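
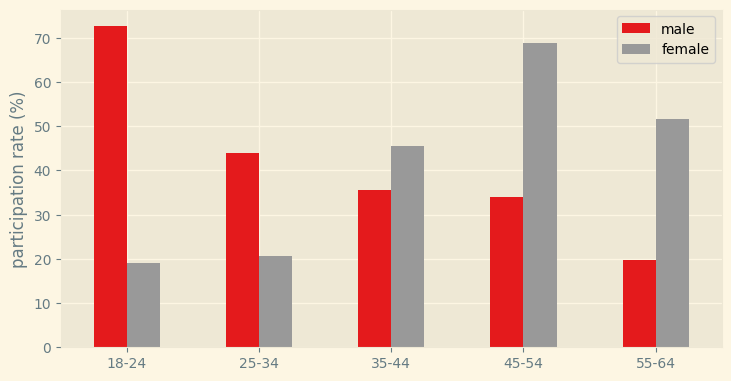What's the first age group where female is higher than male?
35-44

25-34: female ≈ 20 vs male ≈ 40 (not yet); 35-44: female ≈ 50 vs male ≈ 40 (first crossover).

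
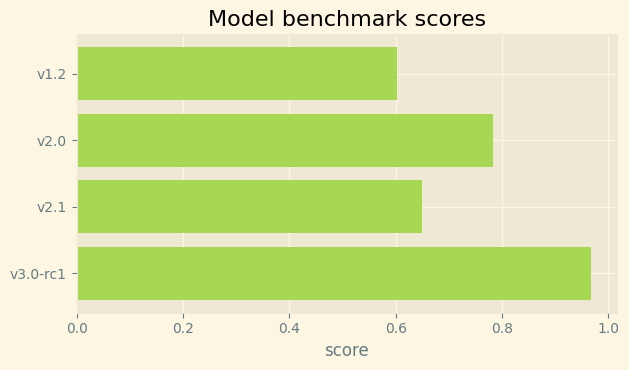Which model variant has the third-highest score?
v2.1

Top 4: v3.0-rc1 ≈ 1.0, v2.0 ≈ 0.8, v2.1 ≈ 0.7, v1.2 ≈ 0.6.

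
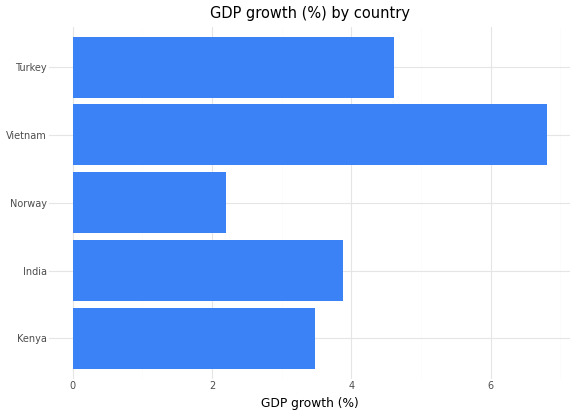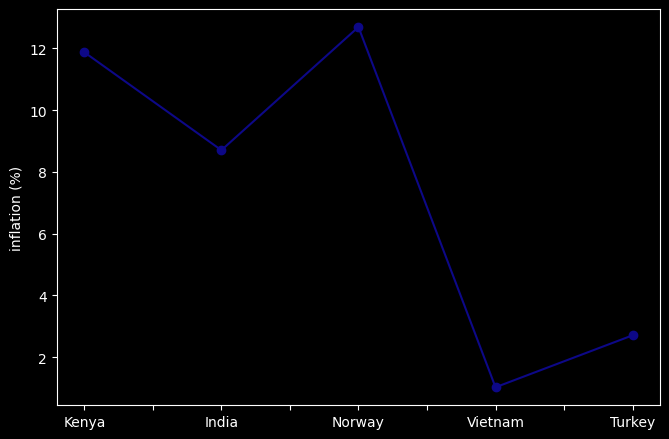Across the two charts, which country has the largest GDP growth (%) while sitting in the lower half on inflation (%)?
Vietnam

Chart 2 median inflation (%) ≈ 8; below-median countries: Vietnam, Turkey. Among those, Vietnam has the highest GDP growth (%) (≈ 7).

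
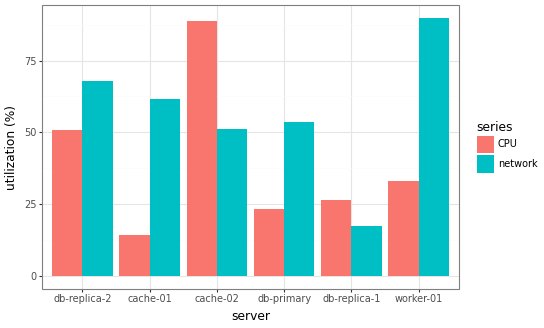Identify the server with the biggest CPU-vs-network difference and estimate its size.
worker-01, ≈ 60 %

worker-01: CPU ≈ 30, network ≈ 90 → gap ≈ 60. Next-largest (cache-01) is only ≈ 50.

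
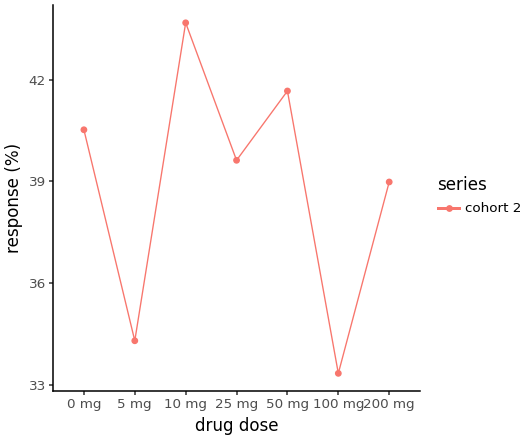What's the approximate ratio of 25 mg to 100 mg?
25 mg ≈ 40, 100 mg ≈ 33; 40/33 ≈ 1.21.

≈ 1.21×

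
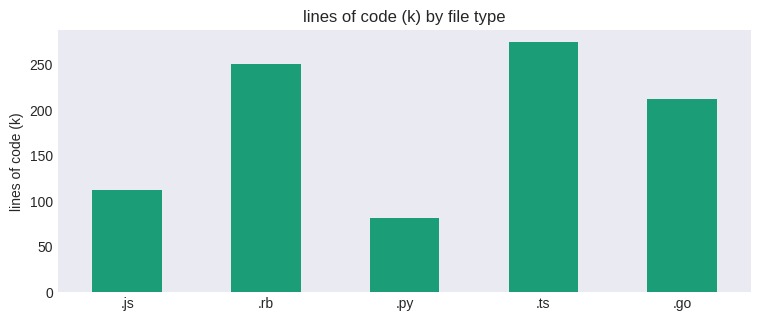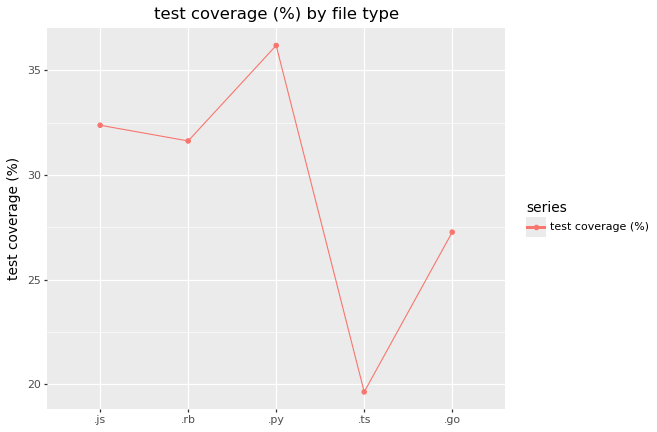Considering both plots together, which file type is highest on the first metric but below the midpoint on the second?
.ts

Chart 2 median test coverage (%) ≈ 30; below-median file types: .ts, .go. Among those, .ts has the highest lines of code (k) (≈ 250).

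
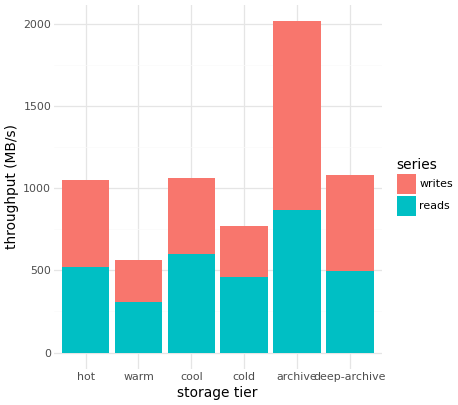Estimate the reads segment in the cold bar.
reads top ≈ 400, bottom ≈ 0; segment ≈ 400.

≈ 400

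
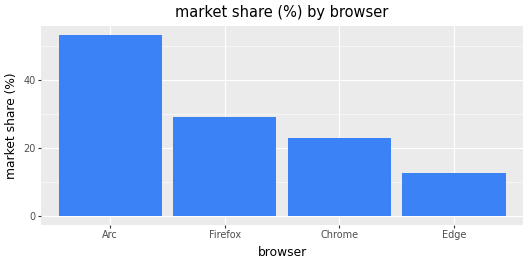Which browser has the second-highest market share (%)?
Top 3: Arc ≈ 55, Firefox ≈ 30, Chrome ≈ 25.

Firefox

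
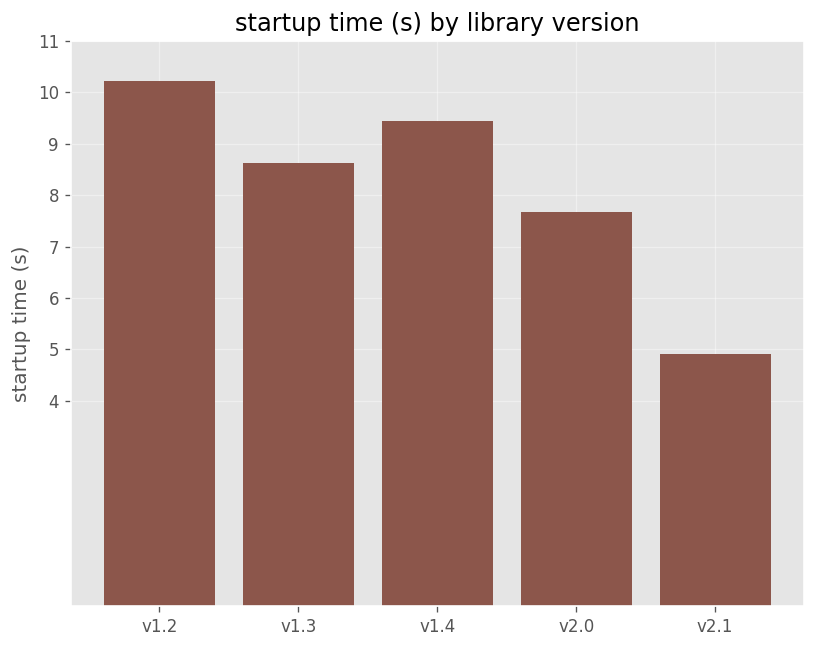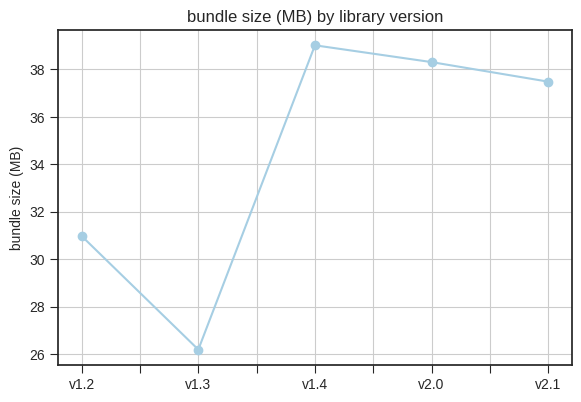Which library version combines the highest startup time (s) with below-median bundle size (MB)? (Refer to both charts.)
v1.2

Chart 2 median bundle size (MB) ≈ 35; below-median library versions: v1.2, v1.3. Among those, v1.2 has the highest startup time (s) (≈ 10).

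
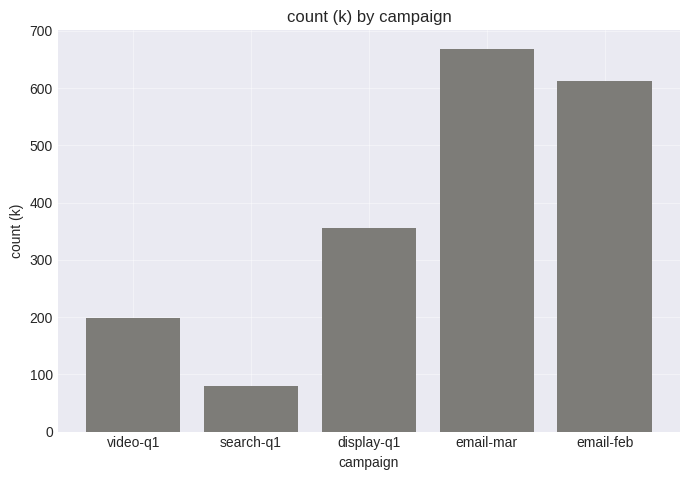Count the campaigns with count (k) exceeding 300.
3

Above 300: display-q1, email-mar, email-feb.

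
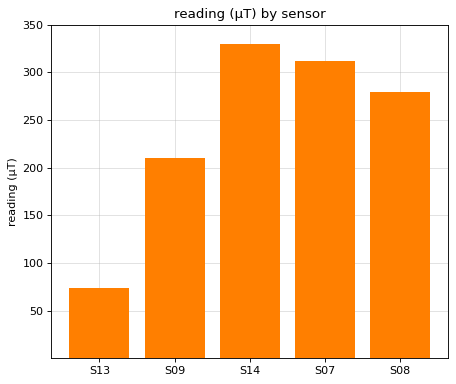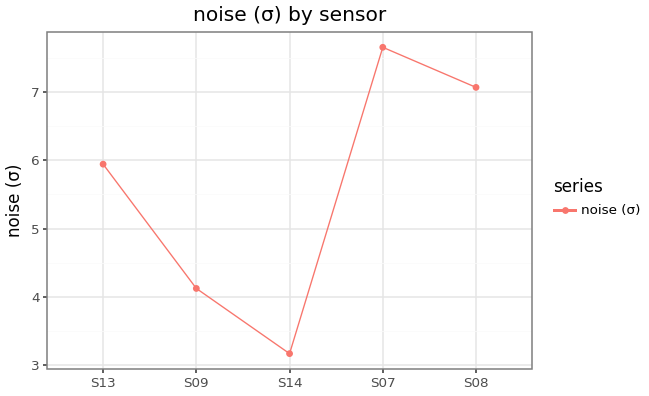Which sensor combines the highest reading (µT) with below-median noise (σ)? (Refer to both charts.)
S14

Chart 2 median noise (σ) ≈ 6; below-median sensors: S09, S14. Among those, S14 has the highest reading (µT) (≈ 350).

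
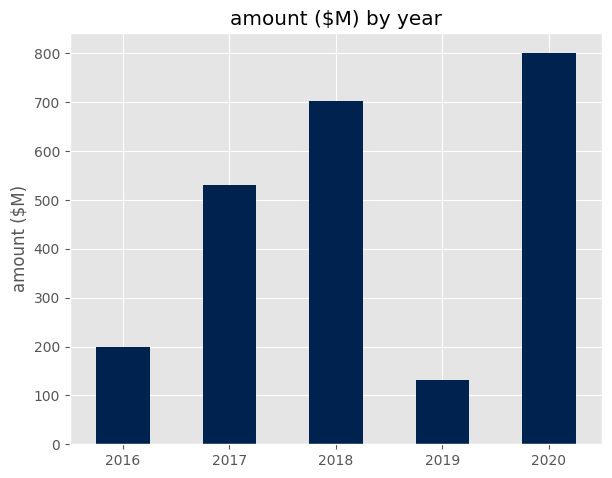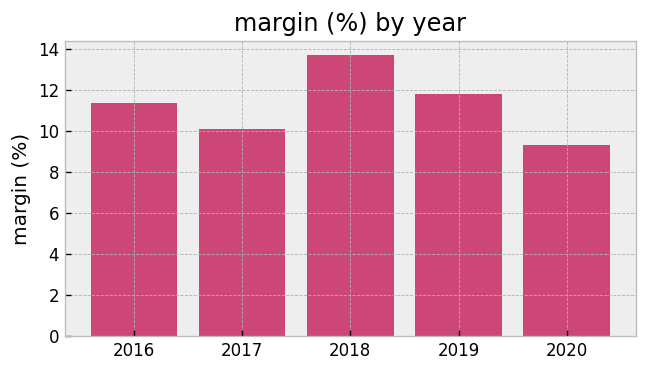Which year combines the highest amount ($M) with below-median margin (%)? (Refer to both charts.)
2020

Chart 2 median margin (%) ≈ 12; below-median years: 2017, 2020. Among those, 2020 has the highest amount ($M) (≈ 800).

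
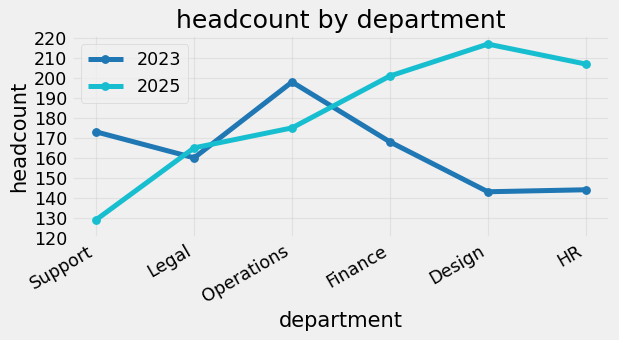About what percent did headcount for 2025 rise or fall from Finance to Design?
≈ +10%

Finance ≈ 200, Design ≈ 220; (220 − 200) / 200 ≈ +10%.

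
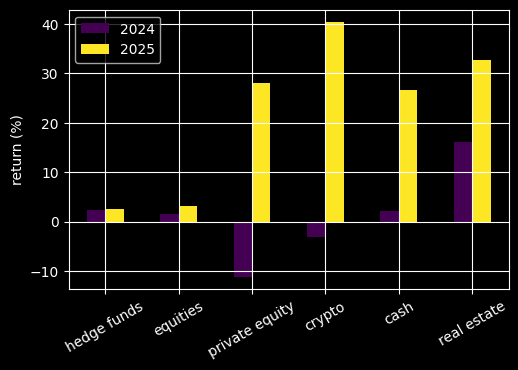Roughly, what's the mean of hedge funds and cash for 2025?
(5 + 25) / 2 ≈ 15.

≈ 15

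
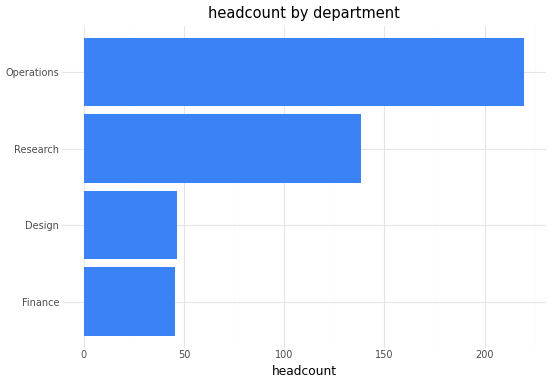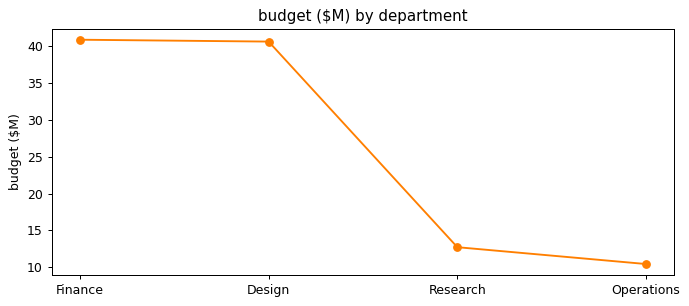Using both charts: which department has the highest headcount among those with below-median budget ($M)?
Operations

Chart 2 median budget ($M) ≈ 25; below-median departments: Research, Operations. Among those, Operations has the highest headcount (≈ 225).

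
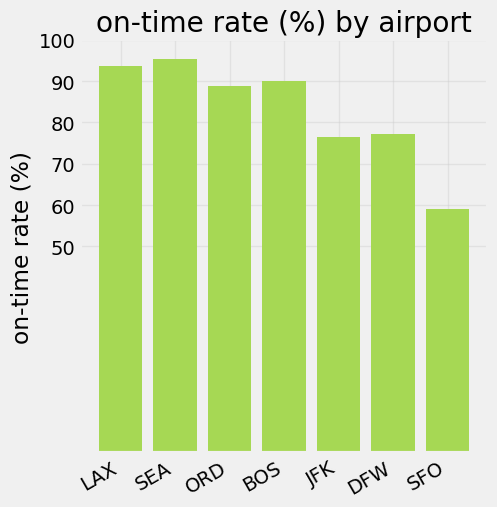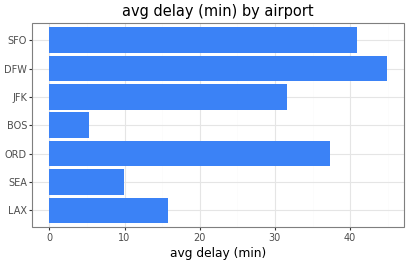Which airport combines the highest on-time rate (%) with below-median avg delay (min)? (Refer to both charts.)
SEA

Chart 2 median avg delay (min) ≈ 30; below-median airports: LAX, SEA, BOS. Among those, SEA has the highest on-time rate (%) (≈ 100).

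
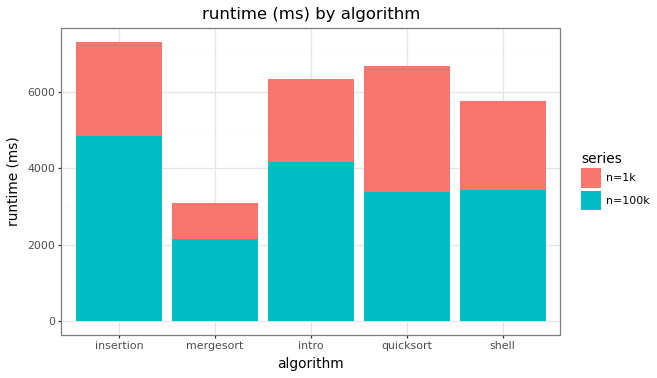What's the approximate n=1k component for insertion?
≈ 2000

n=1k top ≈ 7000, bottom ≈ 5000; segment ≈ 2000.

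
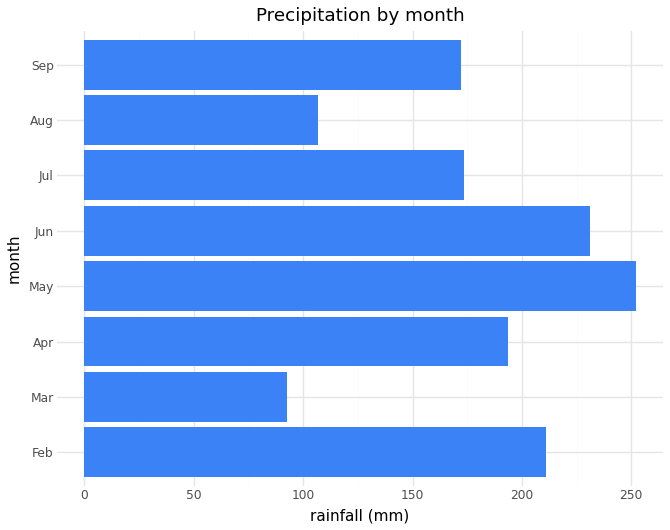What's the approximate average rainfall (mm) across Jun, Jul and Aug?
(225 + 175 + 100) / 3 ≈ 167.

≈ 167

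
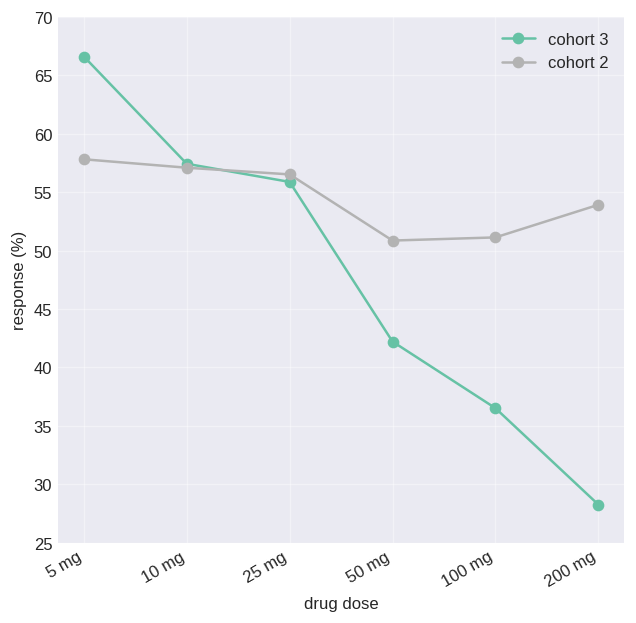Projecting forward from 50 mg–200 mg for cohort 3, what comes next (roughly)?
≈ 25

Last three: 40, 35, 30 → slope ≈ -5/step → next ≈ 25.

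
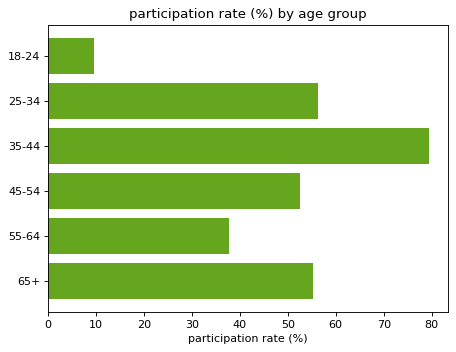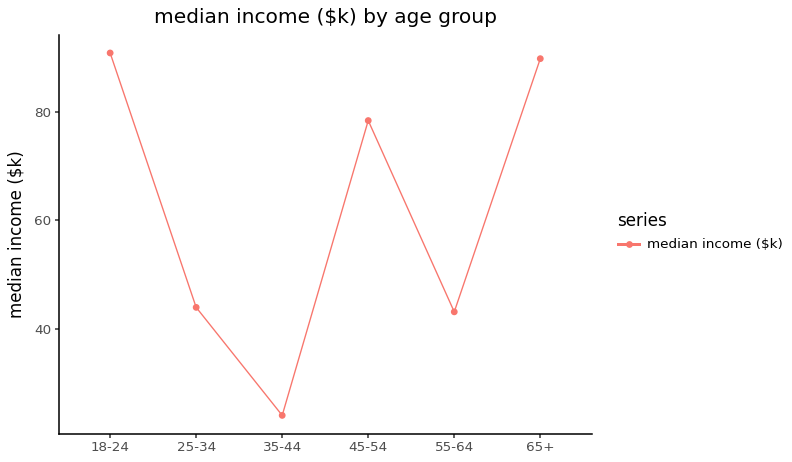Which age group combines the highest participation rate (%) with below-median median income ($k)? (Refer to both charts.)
Chart 2 median median income ($k) ≈ 60; below-median age groups: 25-34, 35-44, 55-64. Among those, 35-44 has the highest participation rate (%) (≈ 80).

35-44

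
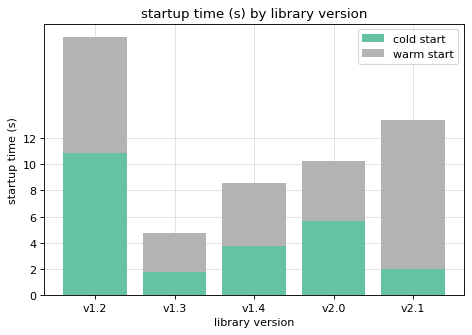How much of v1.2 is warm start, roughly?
≈ 10

warm start top ≈ 20, bottom ≈ 10; segment ≈ 10.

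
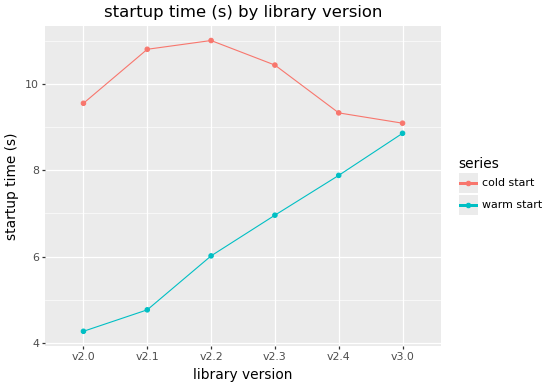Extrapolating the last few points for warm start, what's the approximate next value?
Last three: 7, 8, 9 → slope ≈ 1/step → next ≈ 10.

≈ 10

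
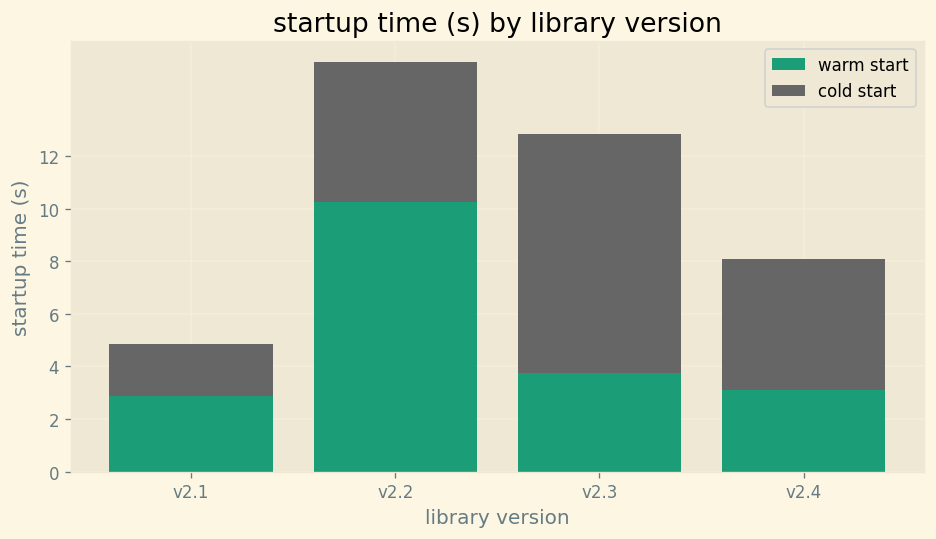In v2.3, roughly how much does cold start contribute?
≈ 8

cold start top ≈ 12, bottom ≈ 4; segment ≈ 8.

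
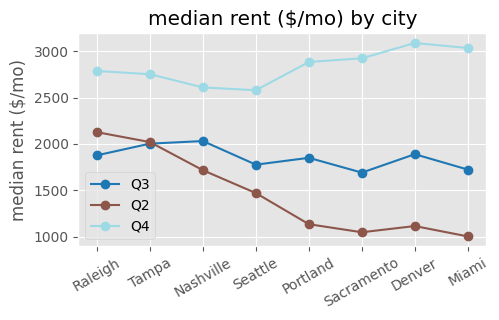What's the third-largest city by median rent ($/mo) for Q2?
Nashville

Top 4 for Q2: Raleigh ≈ 2200, Tampa ≈ 2000, Nashville ≈ 1800, Seattle ≈ 1400.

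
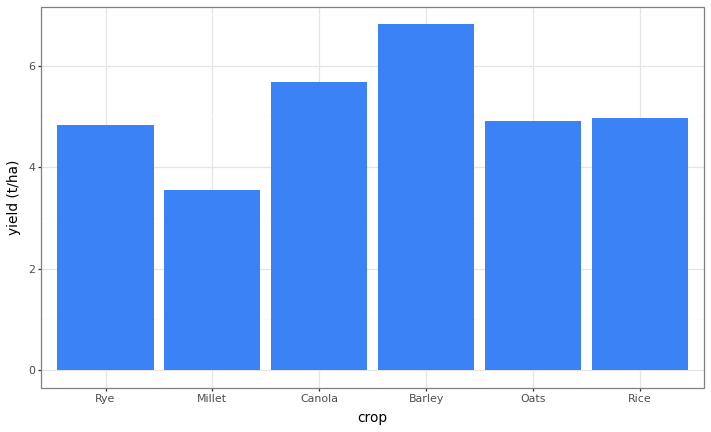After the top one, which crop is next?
Top 3: Barley ≈ 7, Canola ≈ 6, Rice ≈ 5.

Canola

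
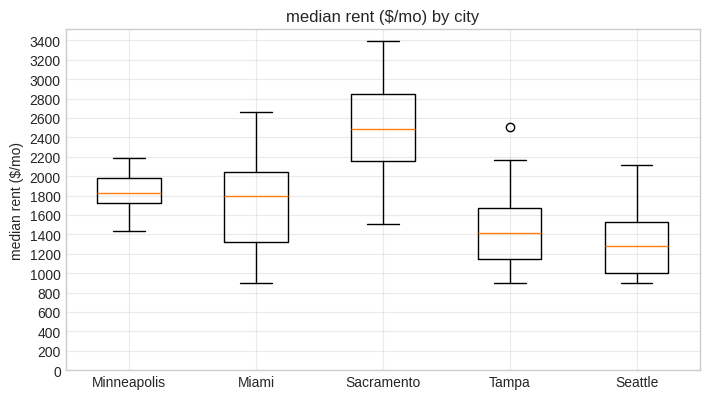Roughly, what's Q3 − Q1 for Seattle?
≈ 600

Q3 ≈ 1600, Q1 ≈ 1000; IQR ≈ 600.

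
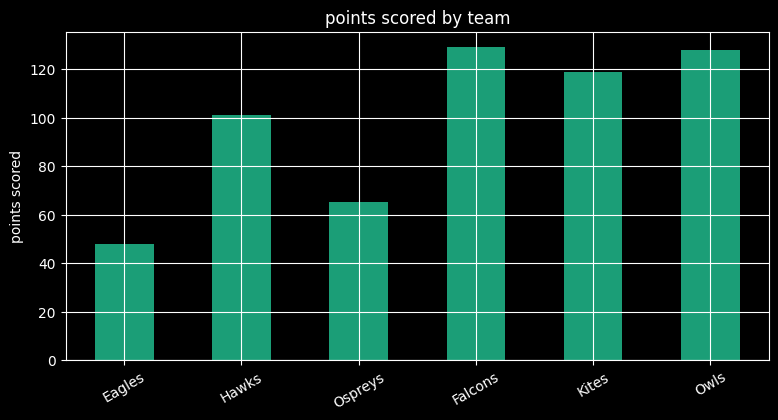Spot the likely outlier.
Eagles

Eagles ≈ 40; the rest sit between ≈ 60 and ≈ 120.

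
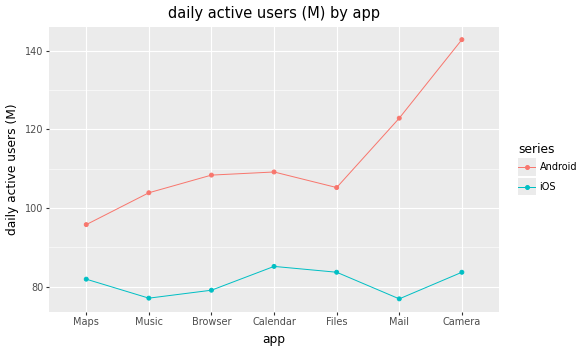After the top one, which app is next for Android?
Mail

Top 3 for Android: Camera ≈ 140, Mail ≈ 120, Calendar ≈ 110.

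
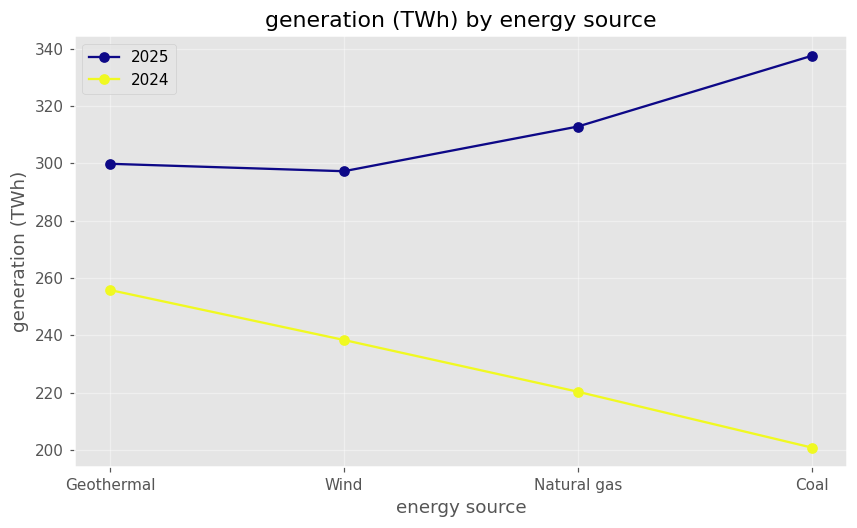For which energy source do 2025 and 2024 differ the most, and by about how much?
Coal, ≈ 140 TWh

Coal: 2025 ≈ 340, 2024 ≈ 200 → gap ≈ 140. Next-largest (Natural gas) is only ≈ 100.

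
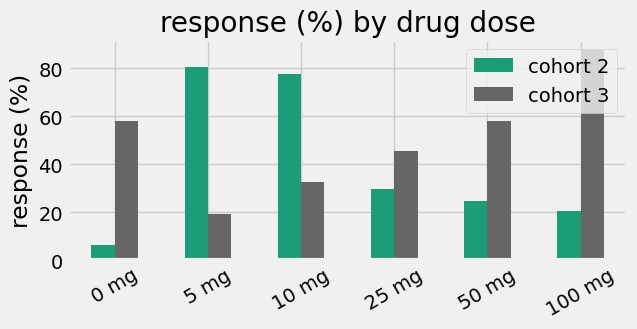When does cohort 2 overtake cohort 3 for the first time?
0 mg: cohort 2 ≈ 10 vs cohort 3 ≈ 60 (not yet); 5 mg: cohort 2 ≈ 80 vs cohort 3 ≈ 20 (first crossover).

5 mg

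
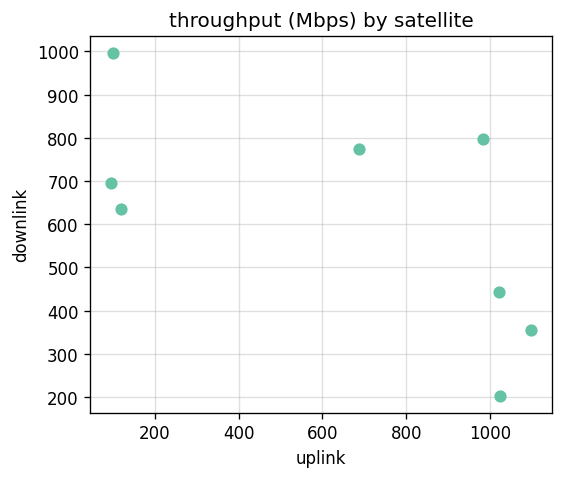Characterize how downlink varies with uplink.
Points are negatively correlated; moderate (|r| ≈ 0.6).

negative, moderate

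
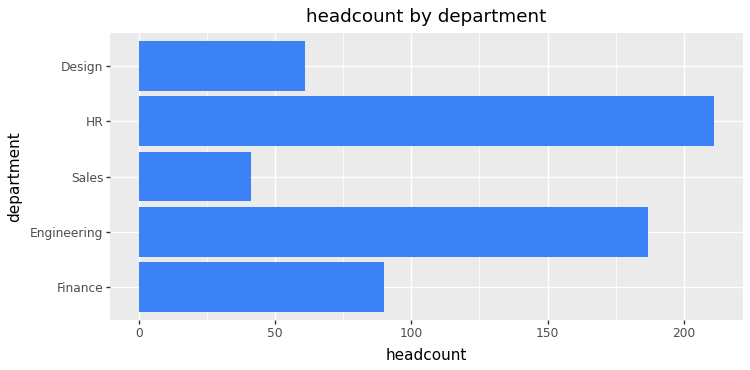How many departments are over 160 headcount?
2

Above 160: Engineering, HR.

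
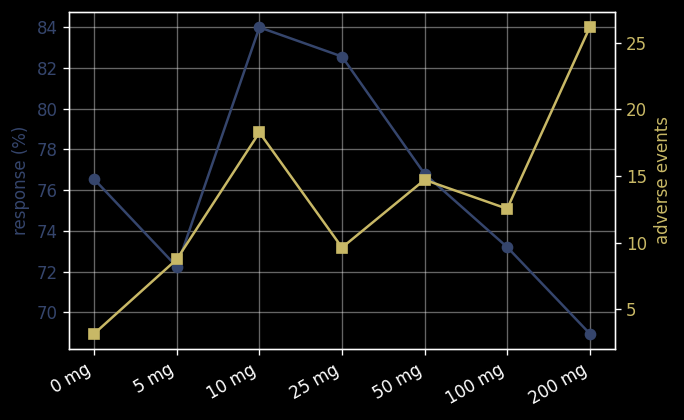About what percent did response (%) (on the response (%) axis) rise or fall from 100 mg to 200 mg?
100 mg ≈ 74, 200 mg ≈ 68; (68 − 74) / 74 ≈ -8.1%.

≈ -8.1%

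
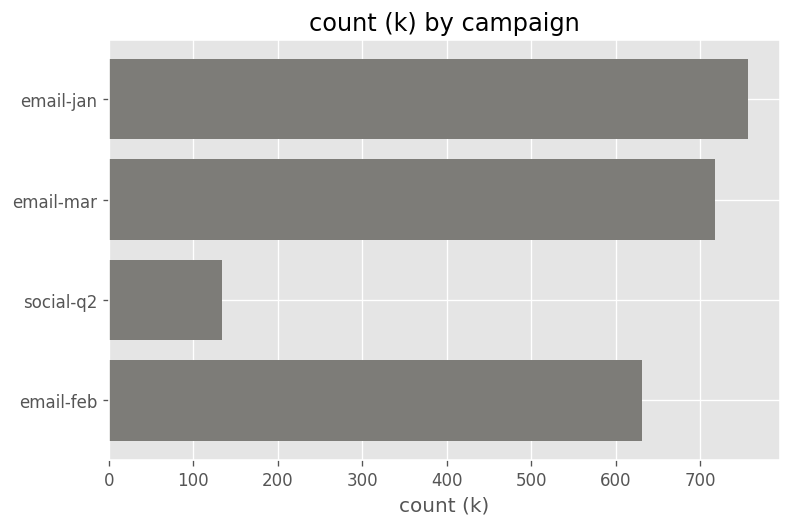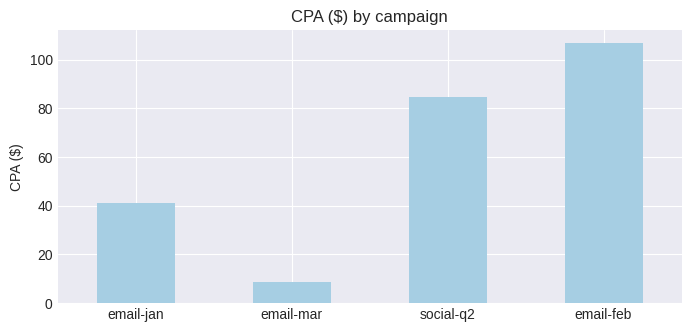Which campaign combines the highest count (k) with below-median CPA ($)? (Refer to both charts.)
email-jan

Chart 2 median CPA ($) ≈ 60; below-median campaigns: email-jan, email-mar. Among those, email-jan has the highest count (k) (≈ 800).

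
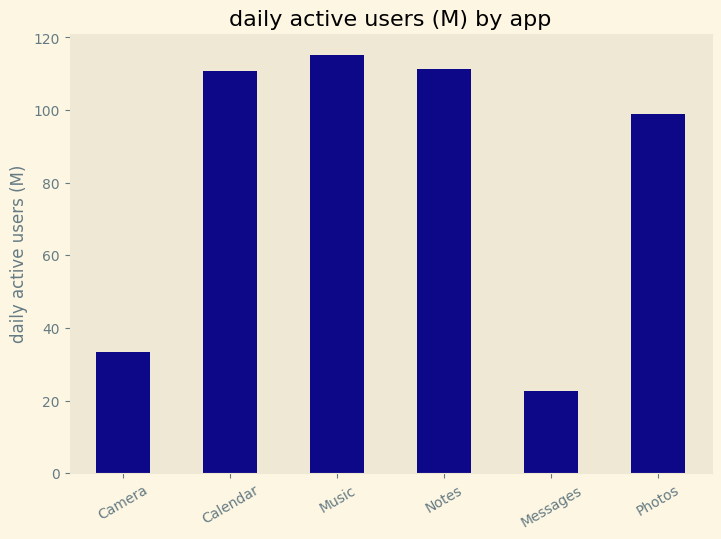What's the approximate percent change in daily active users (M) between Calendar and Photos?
Calendar ≈ 110, Photos ≈ 100; (100 − 110) / 110 ≈ -9.1%.

≈ -9.1%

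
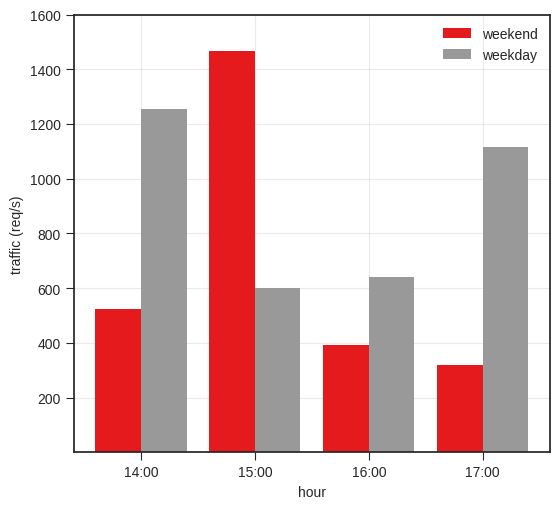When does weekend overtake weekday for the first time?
14:00: weekend ≈ 600 vs weekday ≈ 1200 (not yet); 15:00: weekend ≈ 1400 vs weekday ≈ 600 (first crossover).

15:00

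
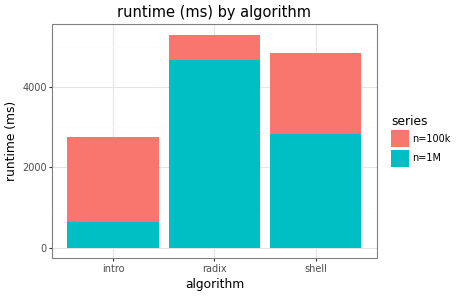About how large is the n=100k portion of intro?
≈ 2500

n=100k top ≈ 3000, bottom ≈ 500; segment ≈ 2500.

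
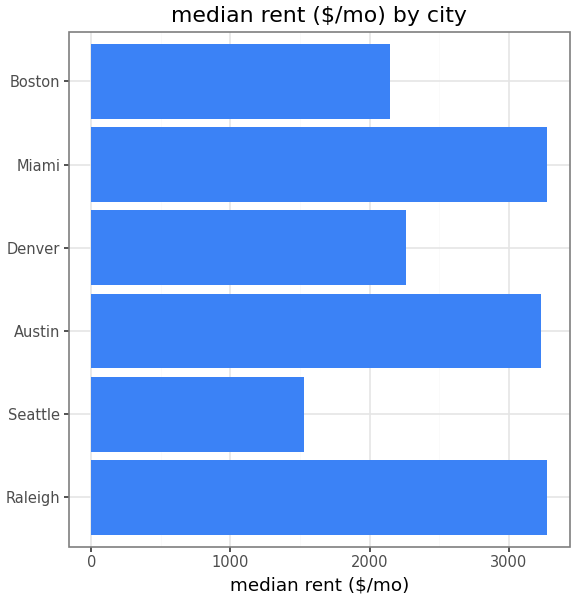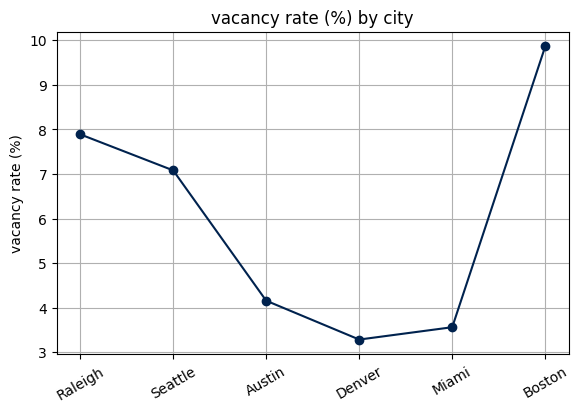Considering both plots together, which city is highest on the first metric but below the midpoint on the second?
Miami

Chart 2 median vacancy rate (%) ≈ 6; below-median cities: Austin, Denver, Miami. Among those, Miami has the highest median rent ($/mo) (≈ 3500).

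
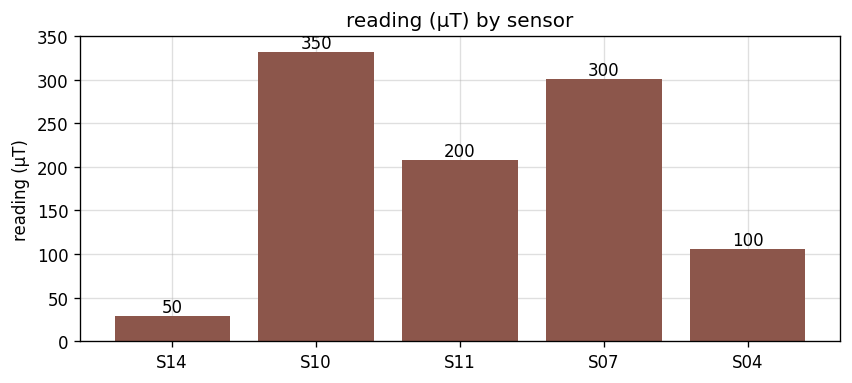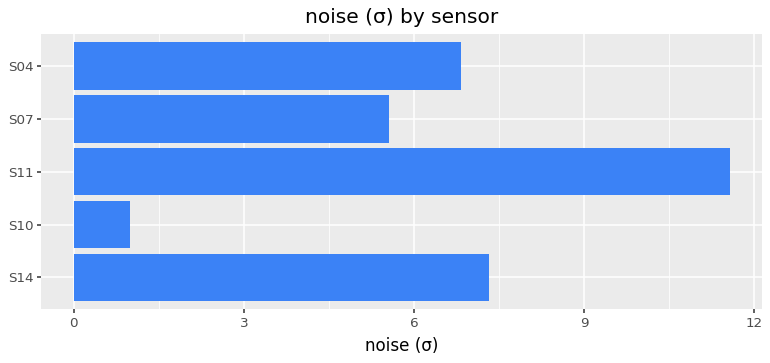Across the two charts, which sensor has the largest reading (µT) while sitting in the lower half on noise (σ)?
S10

Chart 2 median noise (σ) ≈ 6; below-median sensors: S10, S07. Among those, S10 has the highest reading (µT) (≈ 350).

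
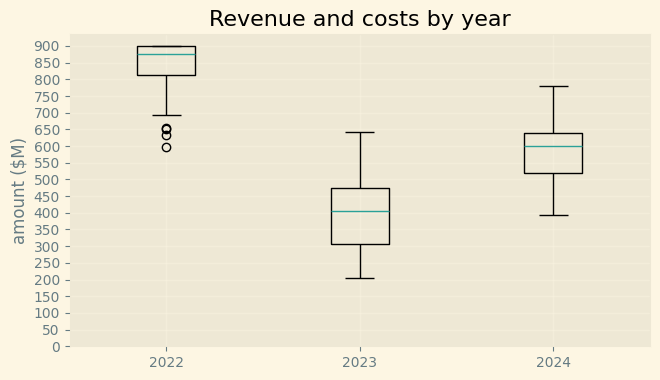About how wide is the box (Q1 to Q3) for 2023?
≈ 150

Q3 ≈ 450, Q1 ≈ 300; IQR ≈ 150.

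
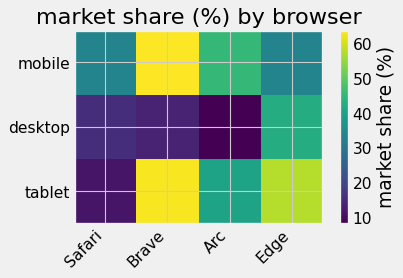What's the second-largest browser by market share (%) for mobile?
Arc

Top 3 for mobile: Brave ≈ 65, Arc ≈ 45, Safari ≈ 35.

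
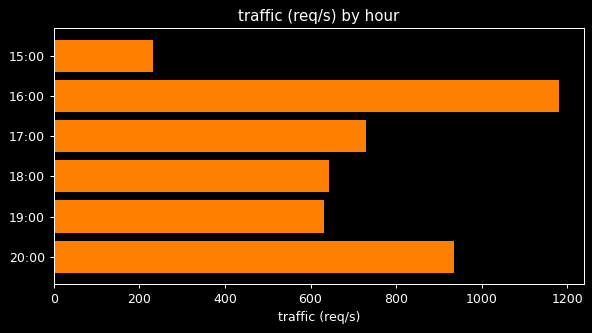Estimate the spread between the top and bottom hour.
≈ 1000

Max 16:00 ≈ 1200, min 15:00 ≈ 200; range ≈ 1000.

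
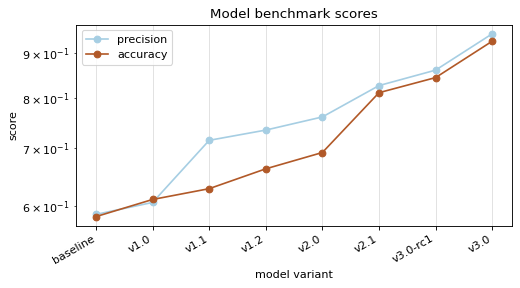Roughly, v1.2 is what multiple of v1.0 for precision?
≈ 1.25×

v1.2 ≈ 0.75, v1.0 ≈ 0.60; 0.75/0.60 ≈ 1.25.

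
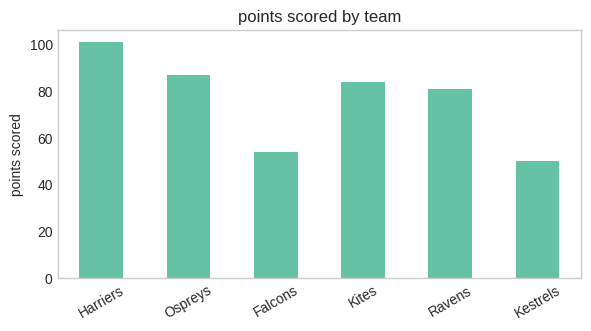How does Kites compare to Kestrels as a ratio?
Kites ≈ 80, Kestrels ≈ 50; 80/50 ≈ 1.6.

≈ 1.6×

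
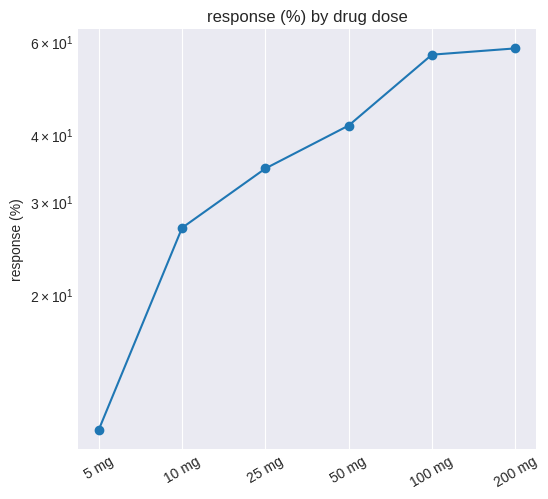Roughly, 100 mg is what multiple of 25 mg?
≈ 1.57×

100 mg ≈ 55, 25 mg ≈ 35; 55/35 ≈ 1.57.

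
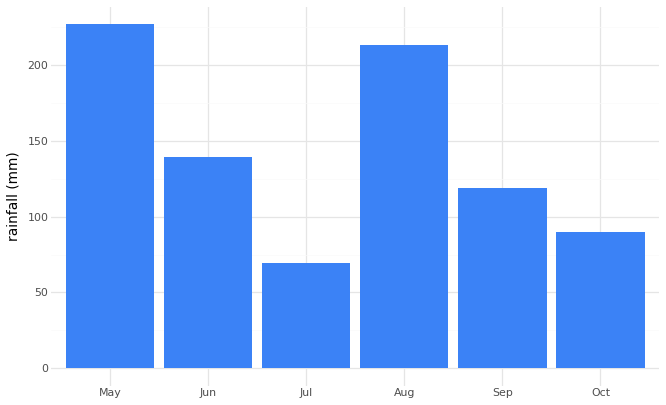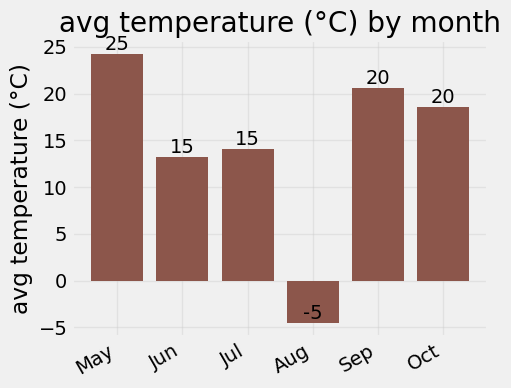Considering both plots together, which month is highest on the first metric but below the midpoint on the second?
Chart 2 median avg temperature (°C) ≈ 15; below-median months: Jun, Jul, Aug. Among those, Aug has the highest rainfall (mm) (≈ 225).

Aug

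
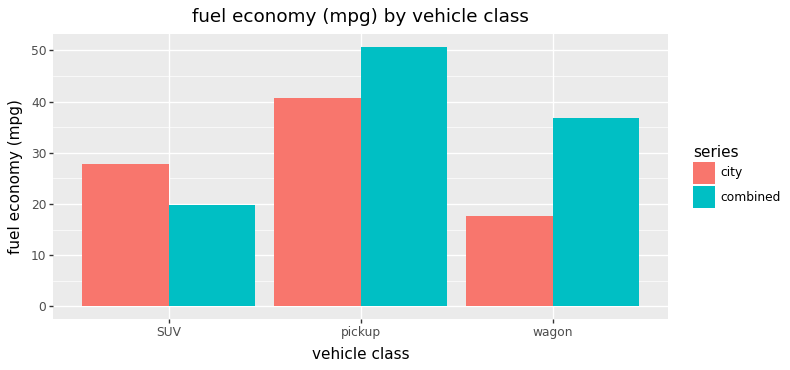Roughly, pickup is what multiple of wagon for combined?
≈ 1.43×

pickup ≈ 50, wagon ≈ 35; 50/35 ≈ 1.43.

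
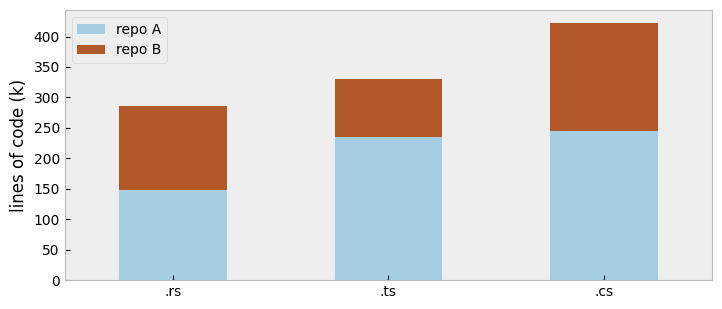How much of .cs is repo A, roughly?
repo A top ≈ 250, bottom ≈ 0; segment ≈ 250.

≈ 250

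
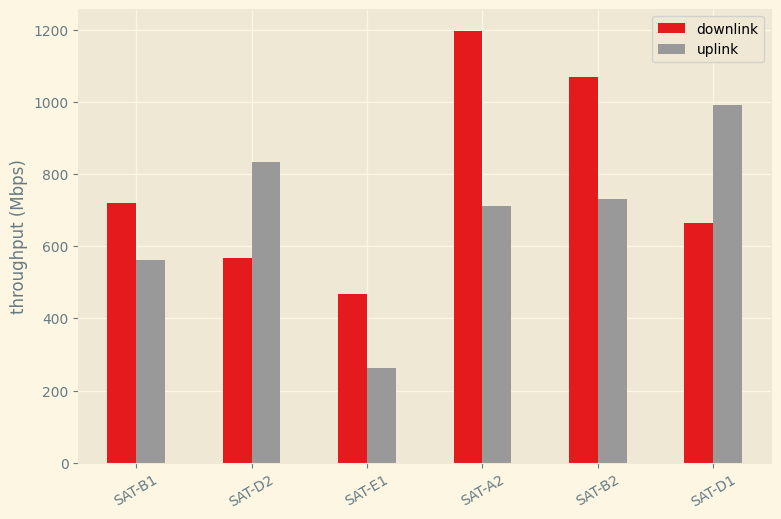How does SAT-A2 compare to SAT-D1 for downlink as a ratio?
SAT-A2 ≈ 1200, SAT-D1 ≈ 700; 1200/700 ≈ 1.71.

≈ 1.71×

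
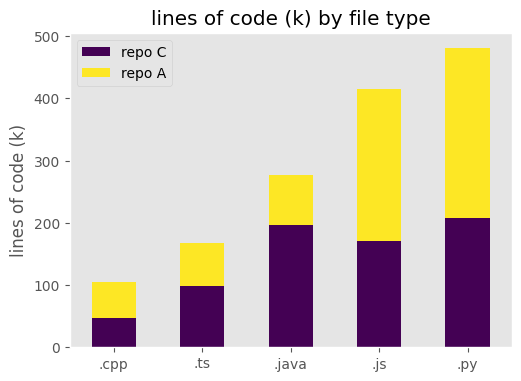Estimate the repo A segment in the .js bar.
≈ 250

repo A top ≈ 400, bottom ≈ 150; segment ≈ 250.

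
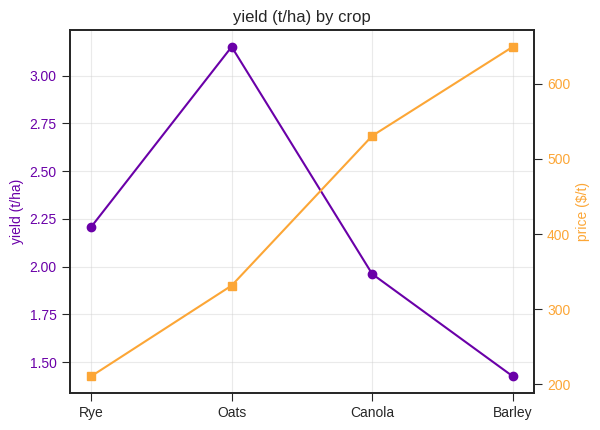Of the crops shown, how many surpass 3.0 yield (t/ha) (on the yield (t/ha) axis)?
Above 3.0: Oats.

1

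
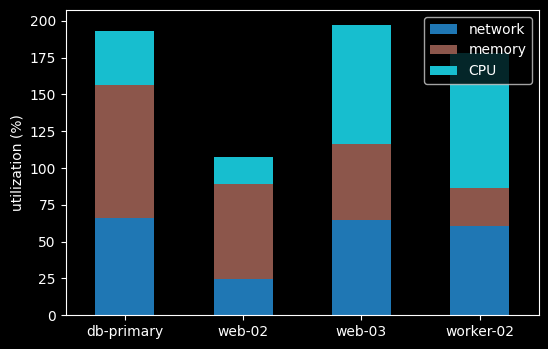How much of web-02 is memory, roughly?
memory top ≈ 80, bottom ≈ 20; segment ≈ 60.

≈ 60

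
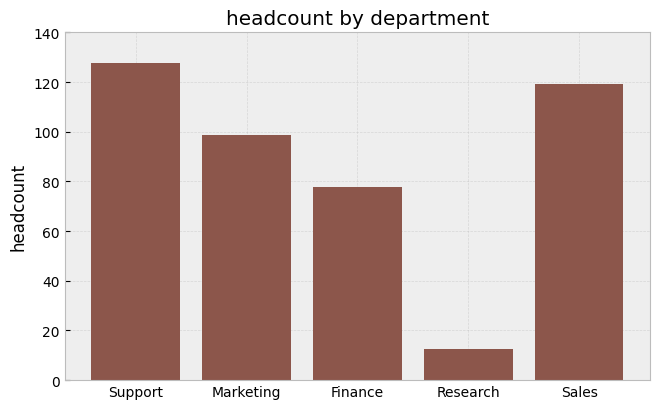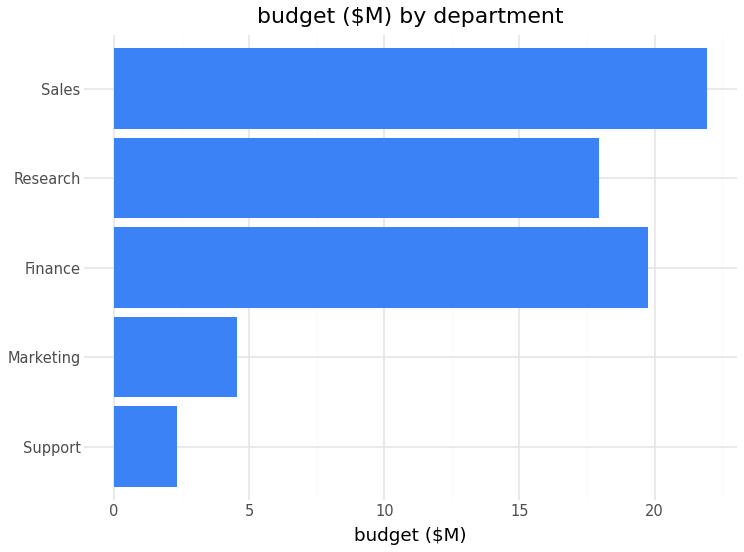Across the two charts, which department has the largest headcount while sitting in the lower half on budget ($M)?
Chart 2 median budget ($M) ≈ 20; below-median departments: Support, Marketing. Among those, Support has the highest headcount (≈ 120).

Support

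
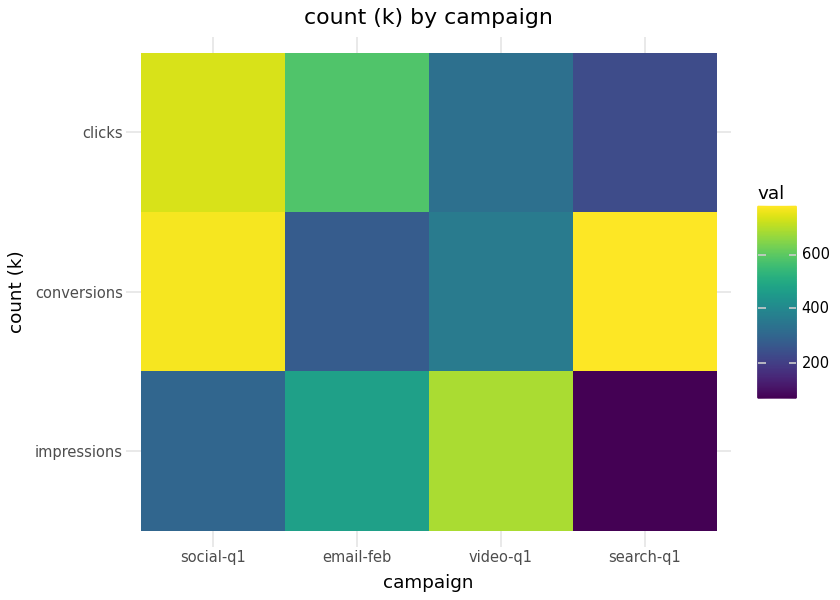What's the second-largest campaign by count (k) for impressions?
Top 3 for impressions: video-q1 ≈ 700, email-feb ≈ 500, social-q1 ≈ 300.

email-feb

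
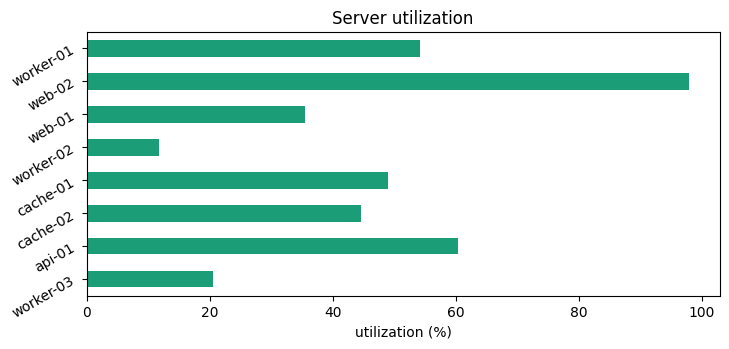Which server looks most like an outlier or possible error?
web-02

web-02 ≈ 100; the rest sit between ≈ 10 and ≈ 60.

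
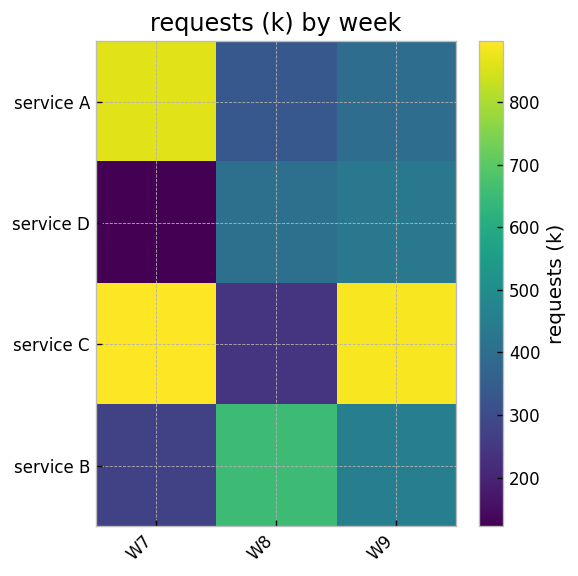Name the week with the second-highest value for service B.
W9

Top 3 for service B: W8 ≈ 700, W9 ≈ 500, W7 ≈ 300.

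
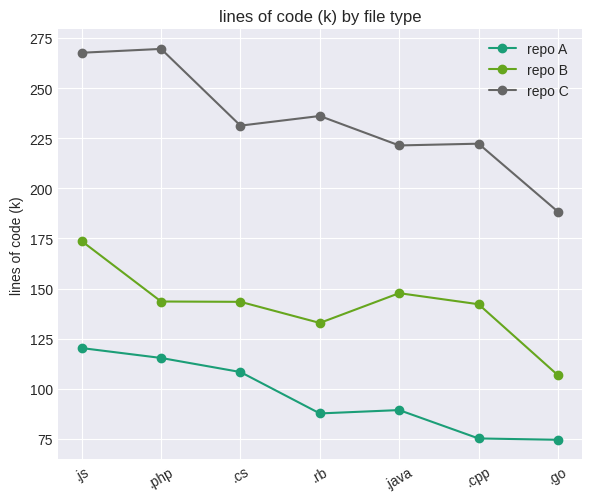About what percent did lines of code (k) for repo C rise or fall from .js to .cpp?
.js ≈ 260, .cpp ≈ 220; (220 − 260) / 260 ≈ -15.4%.

≈ -15.4%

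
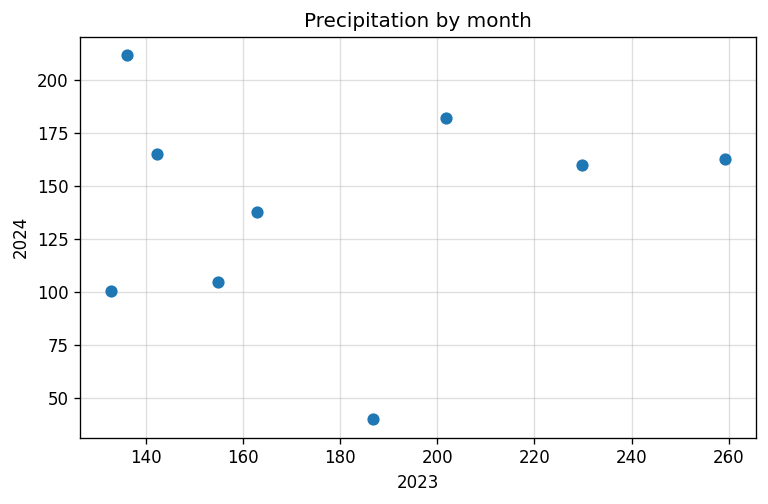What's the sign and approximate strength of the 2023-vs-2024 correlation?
no clear correlation

Points are roughly uncorrelated; weak (|r| ≈ 0.1).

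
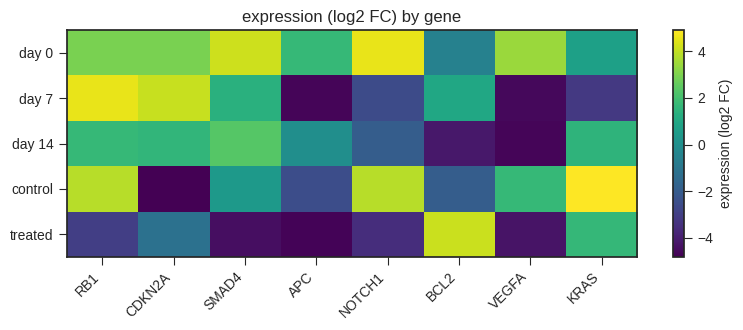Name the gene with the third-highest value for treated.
Top 4 for treated: BCL2 ≈ 4, KRAS ≈ 2, CDKN2A ≈ -1, RB1 ≈ -3.

CDKN2A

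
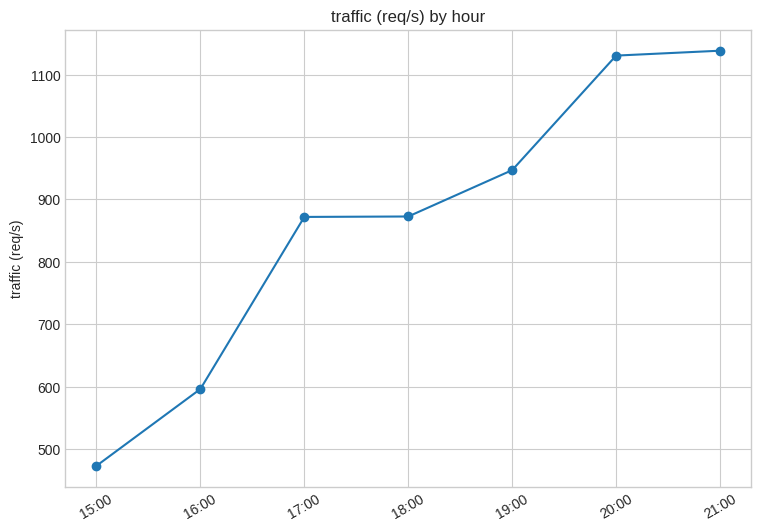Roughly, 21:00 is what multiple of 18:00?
21:00 ≈ 1100, 18:00 ≈ 900; 1100/900 ≈ 1.22.

≈ 1.22×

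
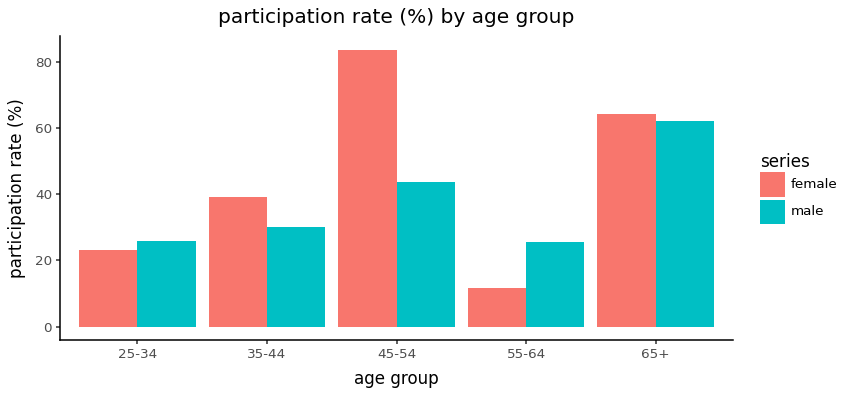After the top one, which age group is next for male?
45-54

Top 3 for male: 65+ ≈ 60, 45-54 ≈ 40, 35-44 ≈ 30.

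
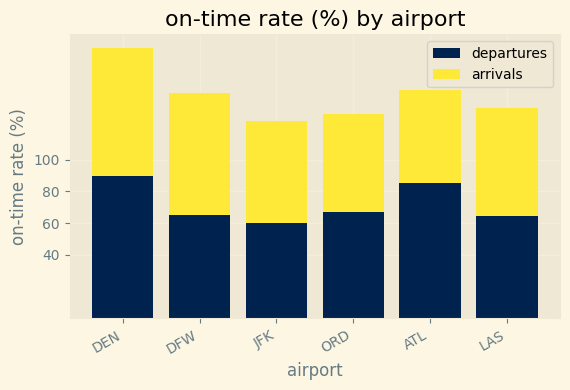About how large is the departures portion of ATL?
≈ 80

departures top ≈ 80, bottom ≈ 0; segment ≈ 80.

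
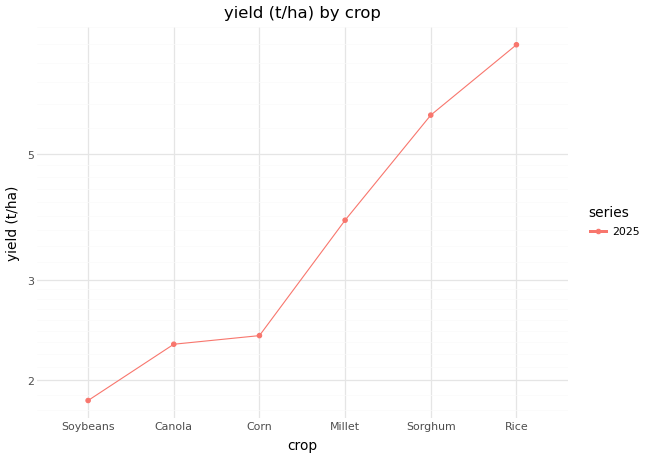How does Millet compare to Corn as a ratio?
Millet ≈ 4.0, Corn ≈ 2.5; 4.0/2.5 ≈ 1.6.

≈ 1.6×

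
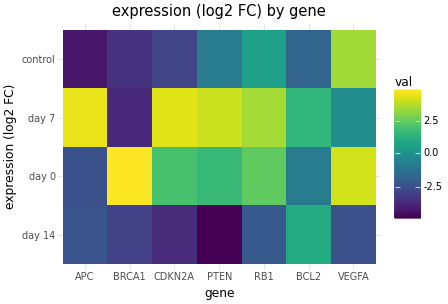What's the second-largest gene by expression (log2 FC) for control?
Top 3 for control: VEGFA ≈ 4, RB1 ≈ 1, PTEN ≈ -1.

RB1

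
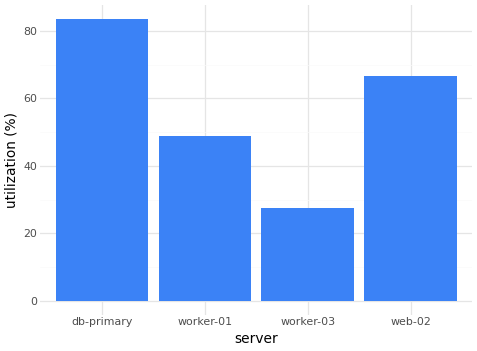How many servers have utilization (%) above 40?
Above 40: db-primary, worker-01, web-02.

3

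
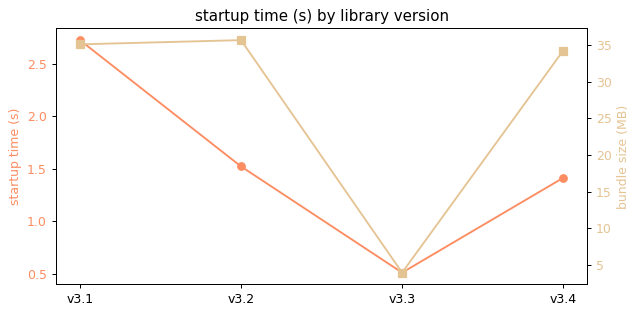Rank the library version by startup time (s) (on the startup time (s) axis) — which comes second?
v3.2

Top 3 (on the startup time (s) axis): v3.1 ≈ 2.8, v3.2 ≈ 1.6, v3.4 ≈ 1.4.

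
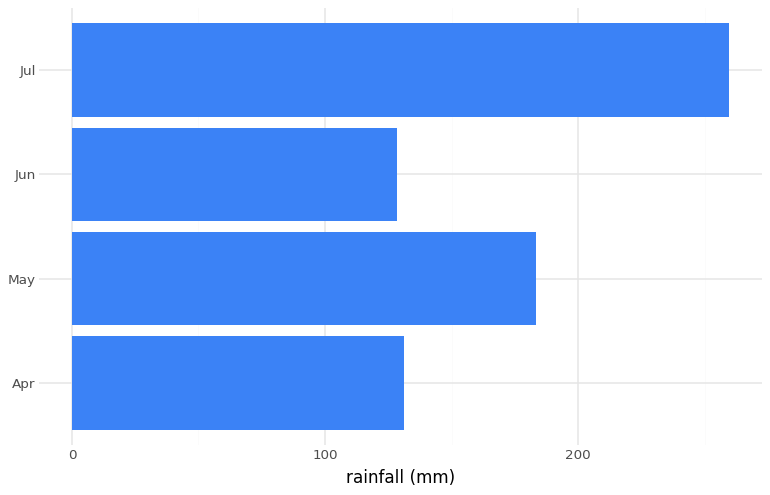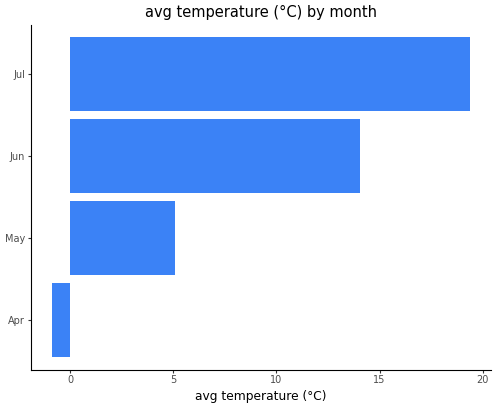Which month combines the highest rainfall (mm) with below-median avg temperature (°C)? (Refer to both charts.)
Chart 2 median avg temperature (°C) ≈ 10; below-median months: Apr, May. Among those, May has the highest rainfall (mm) (≈ 175).

May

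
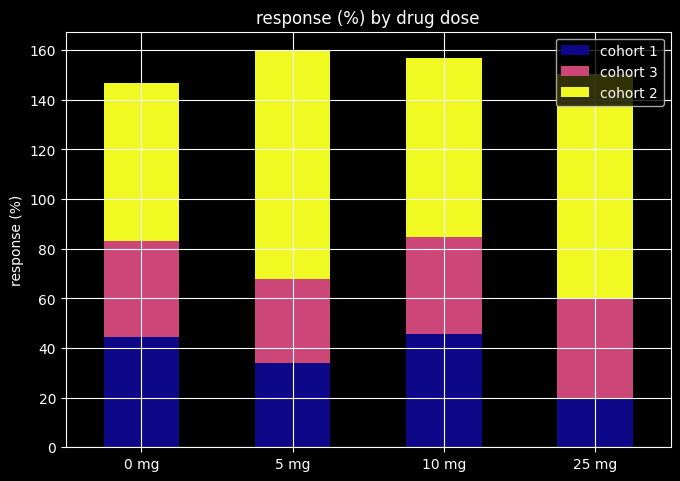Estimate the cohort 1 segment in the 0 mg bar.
cohort 1 top ≈ 40, bottom ≈ 0; segment ≈ 40.

≈ 40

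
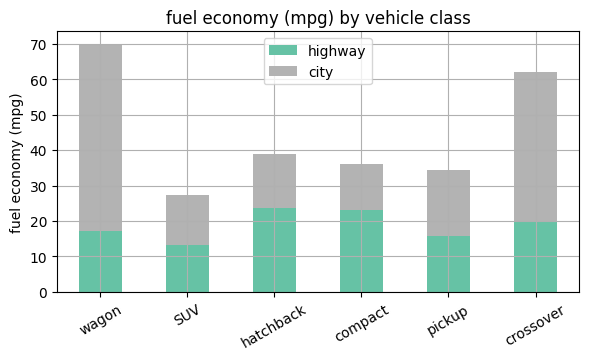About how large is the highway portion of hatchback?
≈ 20

highway top ≈ 20, bottom ≈ 0; segment ≈ 20.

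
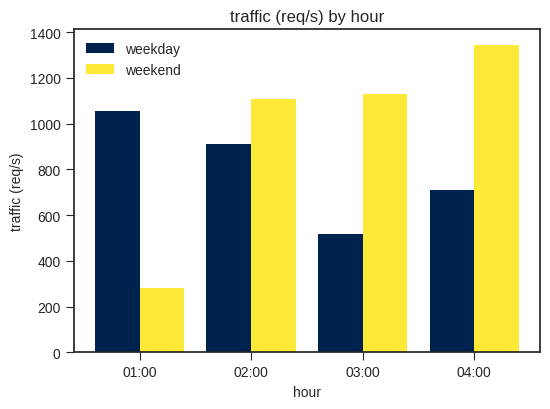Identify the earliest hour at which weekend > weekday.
01:00: weekend ≈ 200 vs weekday ≈ 1000 (not yet); 02:00: weekend ≈ 1200 vs weekday ≈ 1000 (first crossover).

02:00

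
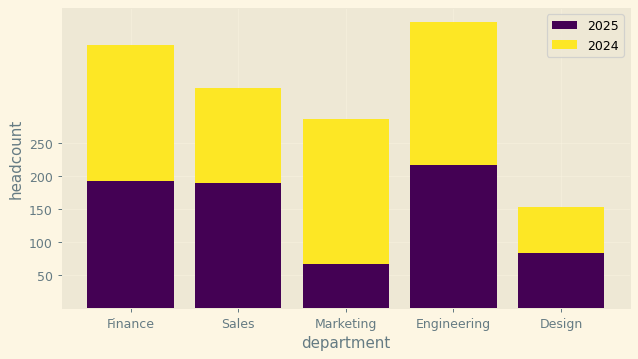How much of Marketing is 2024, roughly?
≈ 250

2024 top ≈ 300, bottom ≈ 50; segment ≈ 250.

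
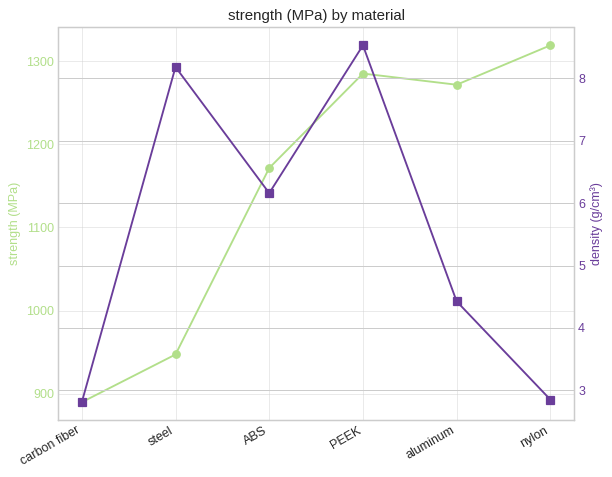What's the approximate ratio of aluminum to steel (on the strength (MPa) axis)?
≈ 1.32×

aluminum ≈ 1250, steel ≈ 950; 1250/950 ≈ 1.32.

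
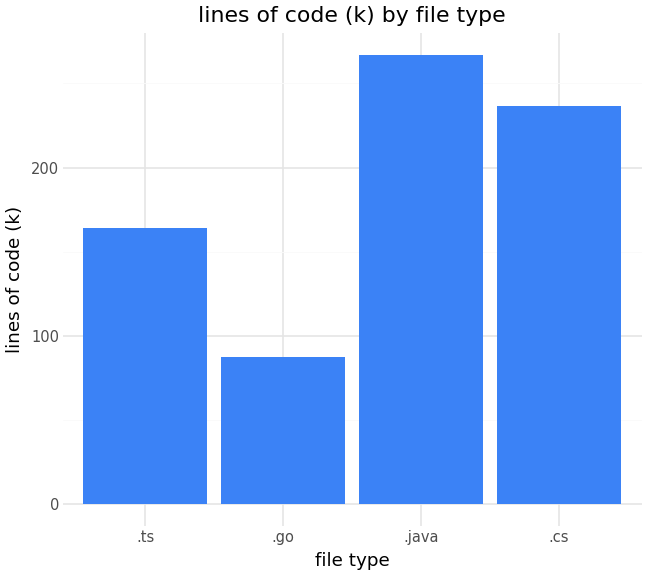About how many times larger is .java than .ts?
.java ≈ 275, .ts ≈ 175; 275/175 ≈ 1.57.

≈ 1.57×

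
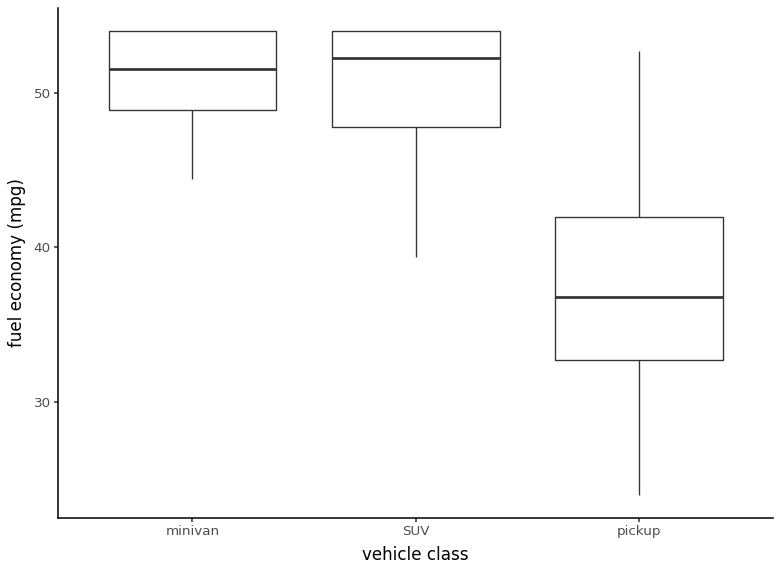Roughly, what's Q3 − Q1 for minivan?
Q3 ≈ 54, Q1 ≈ 48; IQR ≈ 6.

≈ 6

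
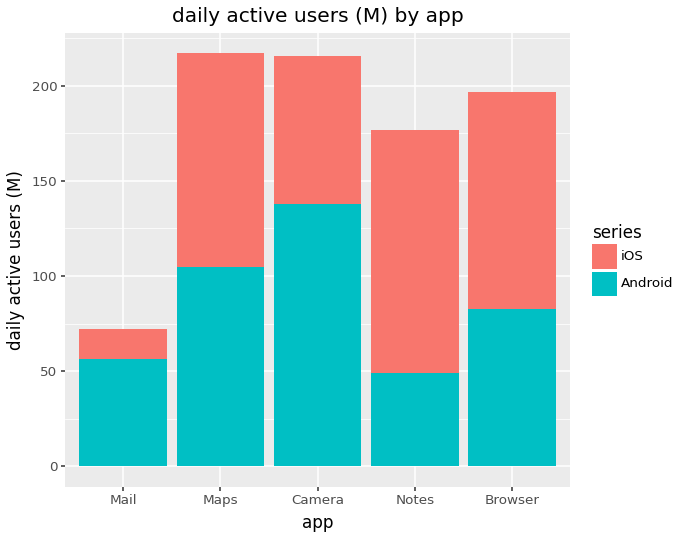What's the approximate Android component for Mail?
≈ 60

Android top ≈ 60, bottom ≈ 0; segment ≈ 60.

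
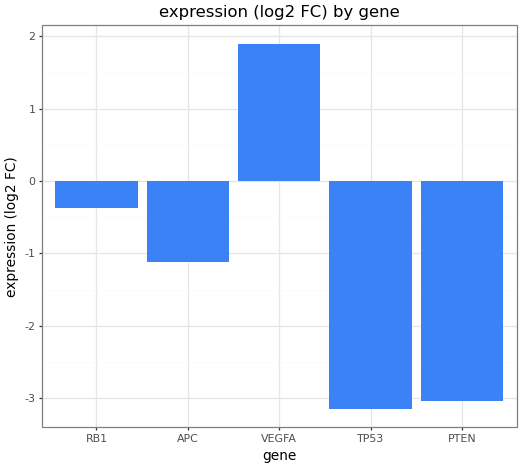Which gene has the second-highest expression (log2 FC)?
RB1

Top 3: VEGFA ≈ 2.0, RB1 ≈ -0.5, APC ≈ -1.0.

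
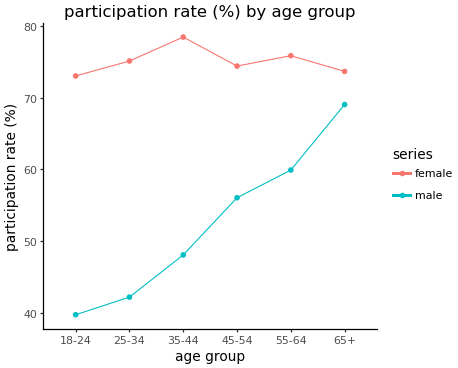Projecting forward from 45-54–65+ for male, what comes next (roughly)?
≈ 77.5

Last three: 55, 60, 70 → slope ≈ 7.5/step → next ≈ 77.5.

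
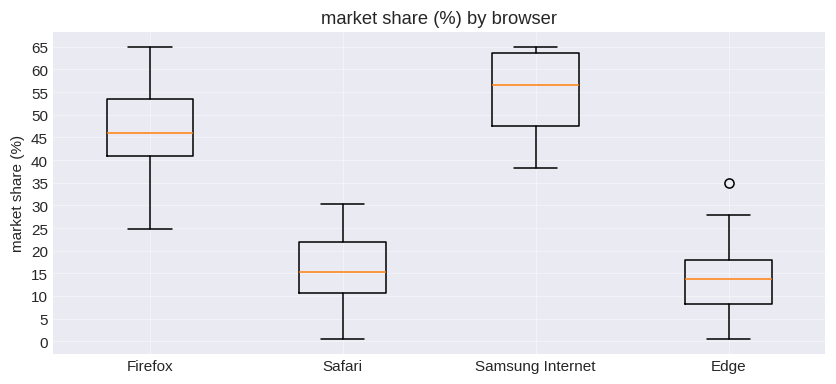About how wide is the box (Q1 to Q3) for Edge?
Q3 ≈ 20, Q1 ≈ 10; IQR ≈ 10.

≈ 10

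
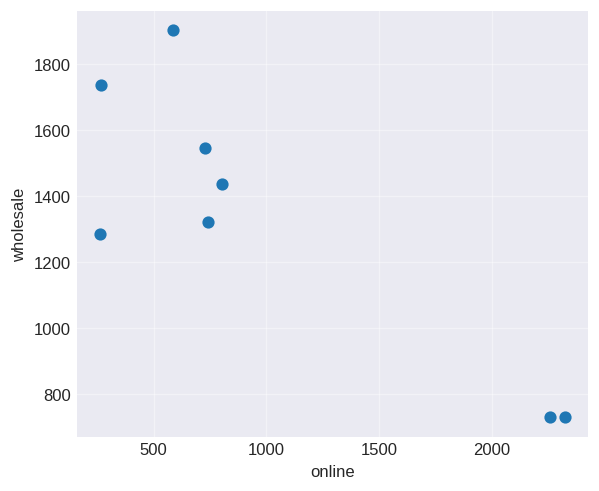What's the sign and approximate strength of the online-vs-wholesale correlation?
Points are negatively correlated; strong (|r| ≈ 0.9).

negative, strong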